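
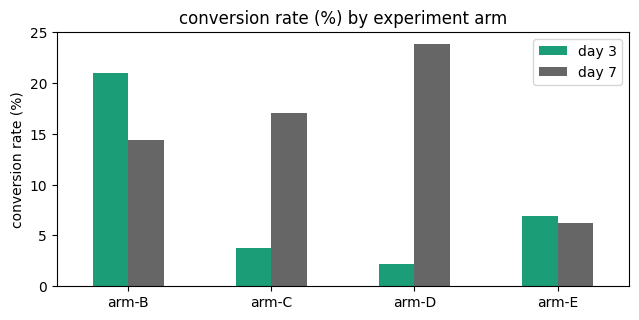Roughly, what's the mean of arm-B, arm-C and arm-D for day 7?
≈ 19

(14 + 18 + 24) / 3 ≈ 19.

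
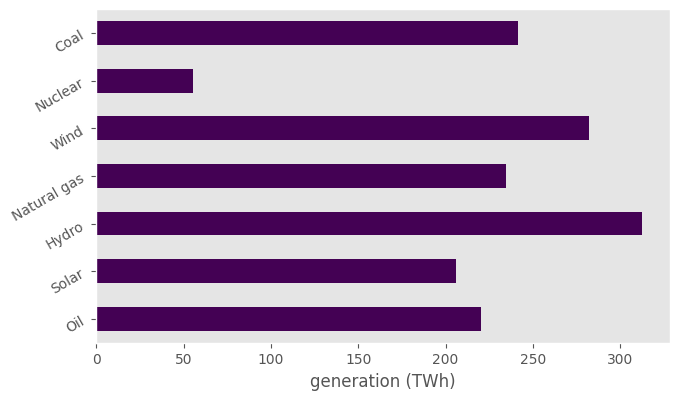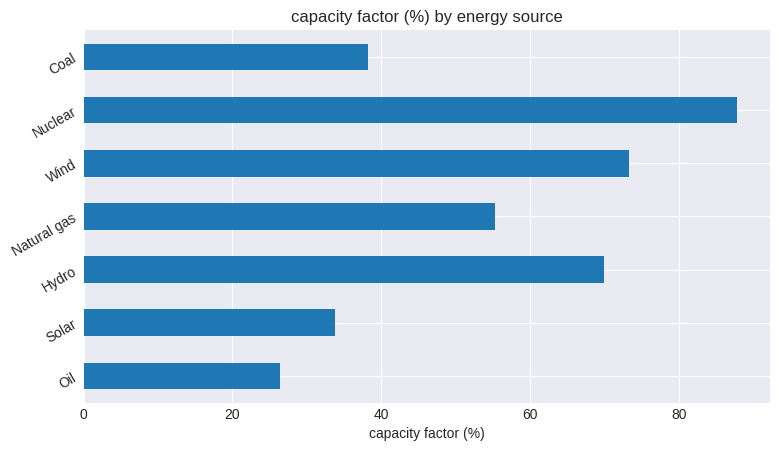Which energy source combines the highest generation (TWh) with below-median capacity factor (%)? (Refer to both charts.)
Coal

Chart 2 median capacity factor (%) ≈ 60; below-median energy sources: Oil, Solar, Coal. Among those, Coal has the highest generation (TWh) (≈ 250).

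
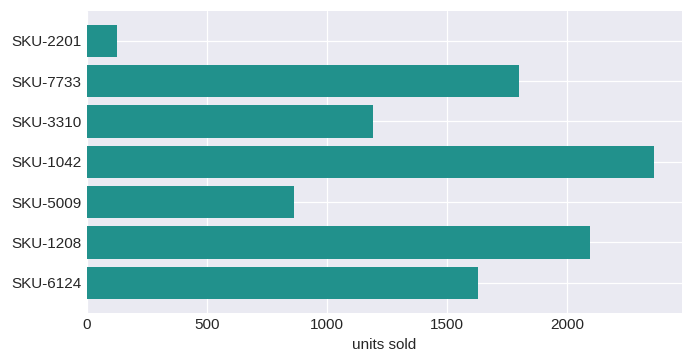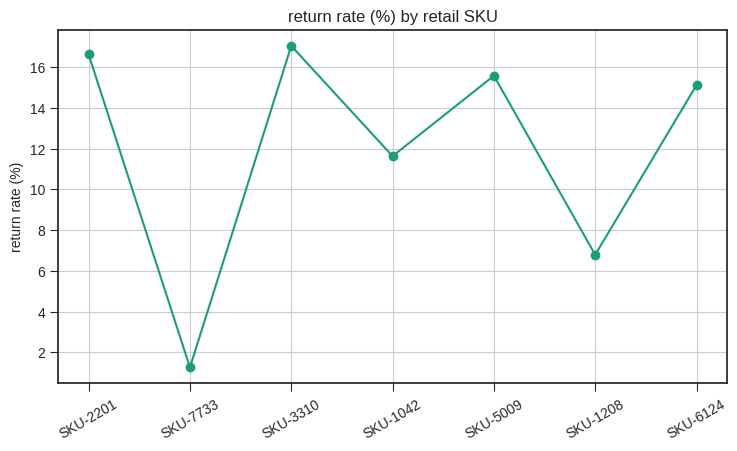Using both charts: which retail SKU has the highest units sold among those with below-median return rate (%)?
Chart 2 median return rate (%) ≈ 16; below-median retail SKUs: SKU-7733, SKU-1042, SKU-1208. Among those, SKU-1042 has the highest units sold (≈ 2500).

SKU-1042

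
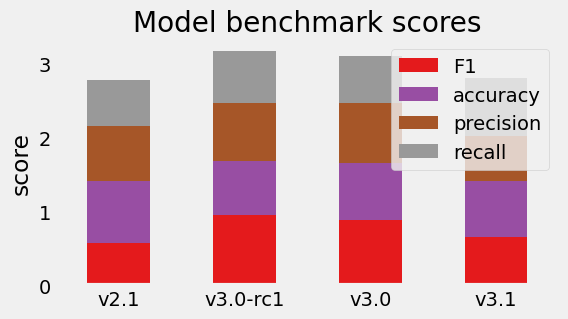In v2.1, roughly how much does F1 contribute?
F1 top ≈ 0.5, bottom ≈ 0.0; segment ≈ 0.5.

≈ 0.5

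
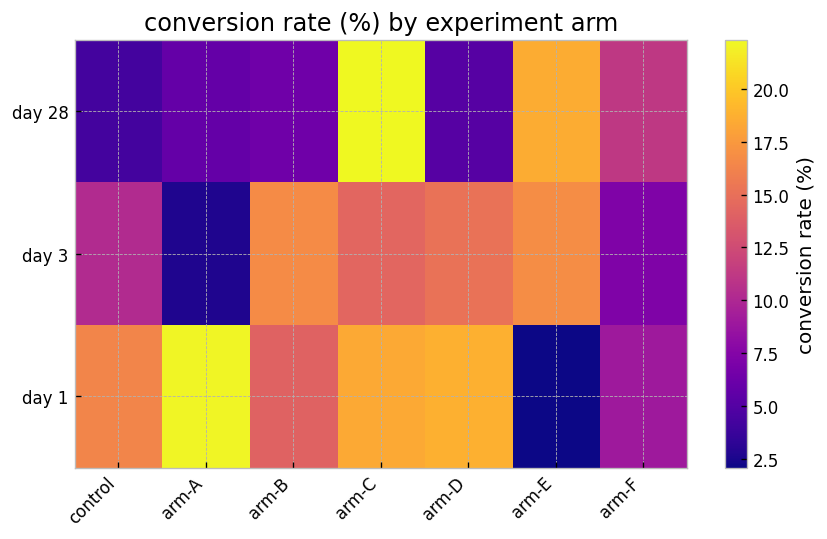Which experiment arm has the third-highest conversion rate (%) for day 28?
arm-F

Top 4 for day 28: arm-C ≈ 22, arm-E ≈ 18, arm-F ≈ 12, arm-B ≈ 6.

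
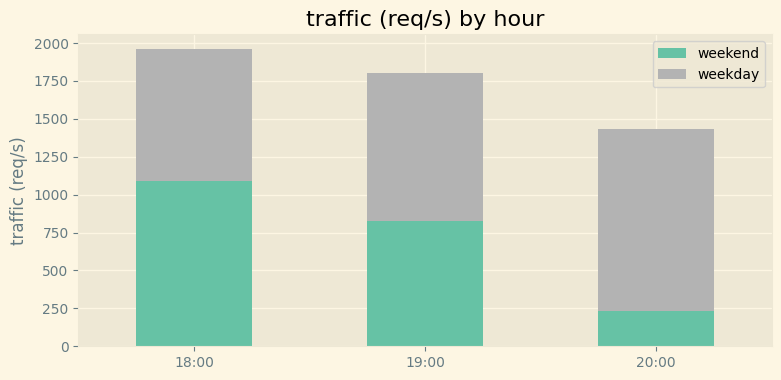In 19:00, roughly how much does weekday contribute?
≈ 1000

weekday top ≈ 1800, bottom ≈ 800; segment ≈ 1000.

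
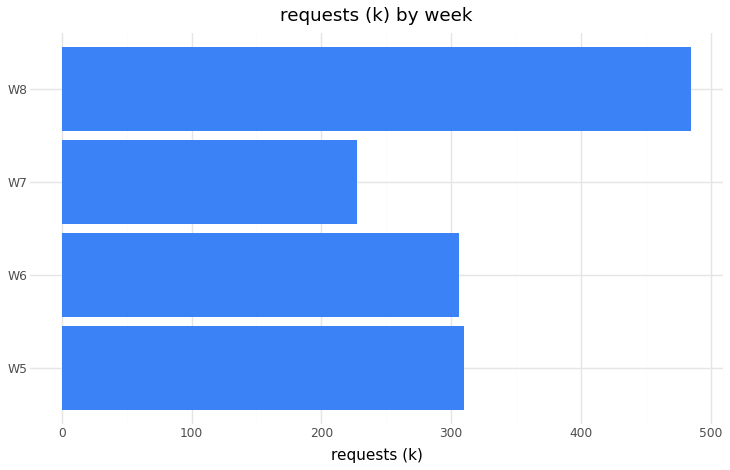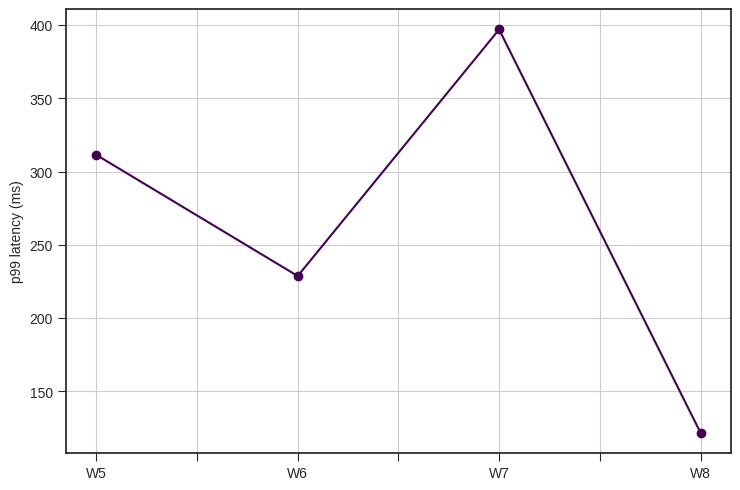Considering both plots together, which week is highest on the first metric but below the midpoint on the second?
Chart 2 median p99 latency (ms) ≈ 250; below-median weeks: W6, W8. Among those, W8 has the highest requests (k) (≈ 500).

W8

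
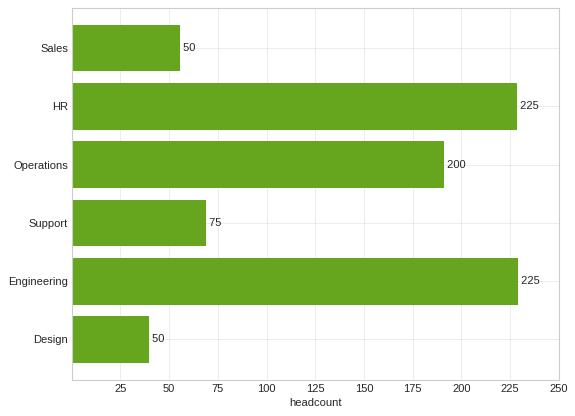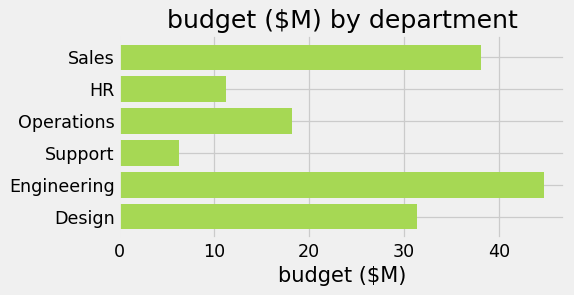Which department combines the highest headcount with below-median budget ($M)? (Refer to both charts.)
Chart 2 median budget ($M) ≈ 25; below-median departments: HR, Operations, Support. Among those, HR has the highest headcount (≈ 225).

HR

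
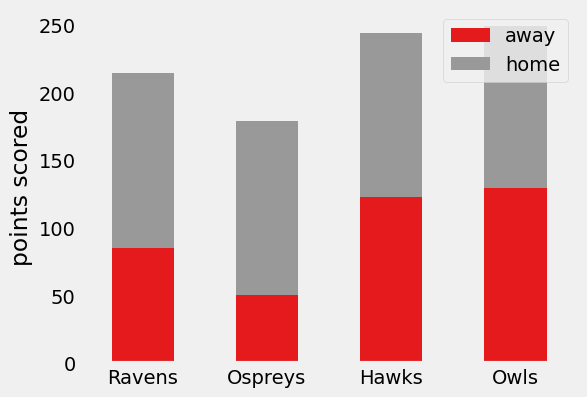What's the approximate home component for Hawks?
≈ 125

home top ≈ 250, bottom ≈ 125; segment ≈ 125.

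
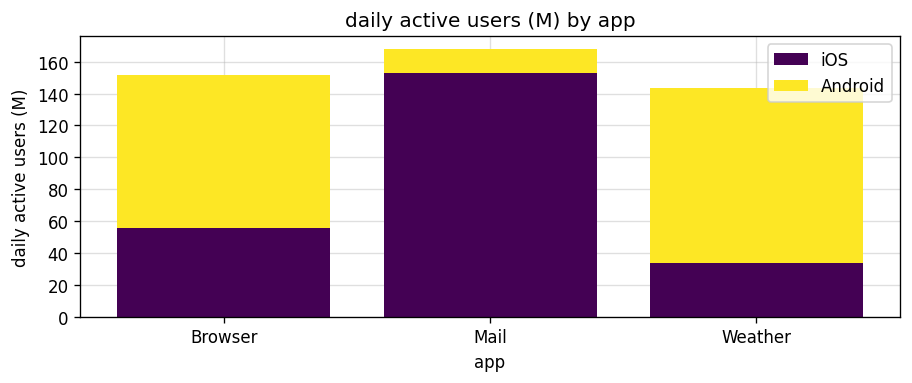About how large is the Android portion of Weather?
≈ 100

Android top ≈ 140, bottom ≈ 40; segment ≈ 100.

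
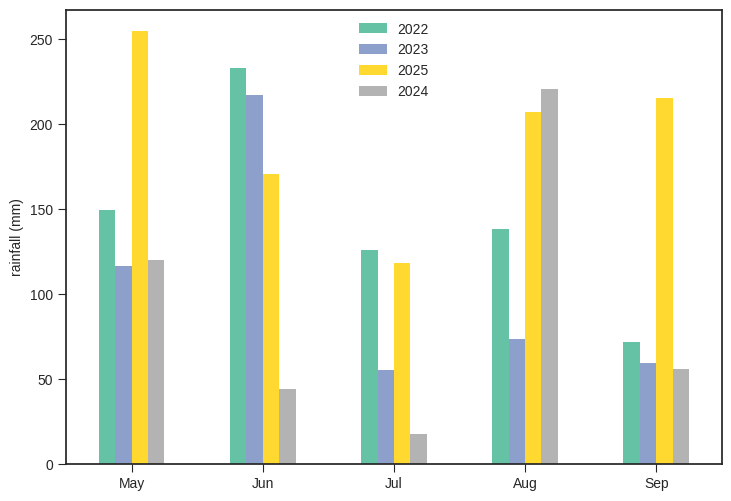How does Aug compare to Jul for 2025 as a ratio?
Aug ≈ 200, Jul ≈ 125; 200/125 ≈ 1.6.

≈ 1.6×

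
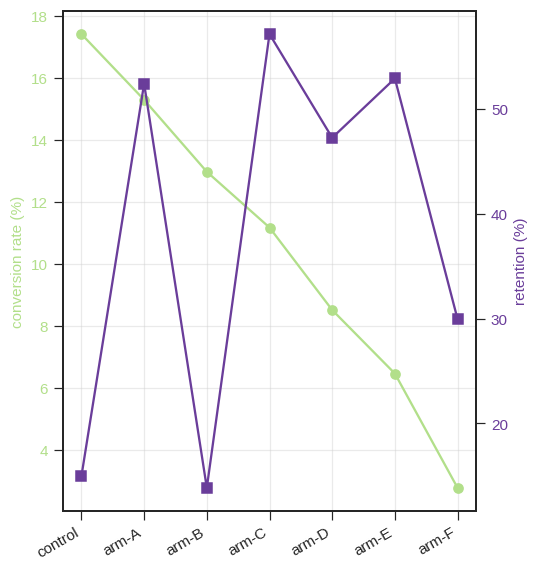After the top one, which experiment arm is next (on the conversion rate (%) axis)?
Top 3 (on the conversion rate (%) axis): control ≈ 18, arm-A ≈ 16, arm-B ≈ 12.

arm-A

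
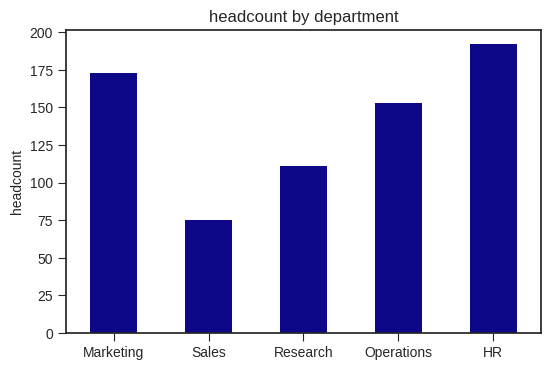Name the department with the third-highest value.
Operations

Top 4: HR ≈ 200, Marketing ≈ 180, Operations ≈ 160, Research ≈ 120.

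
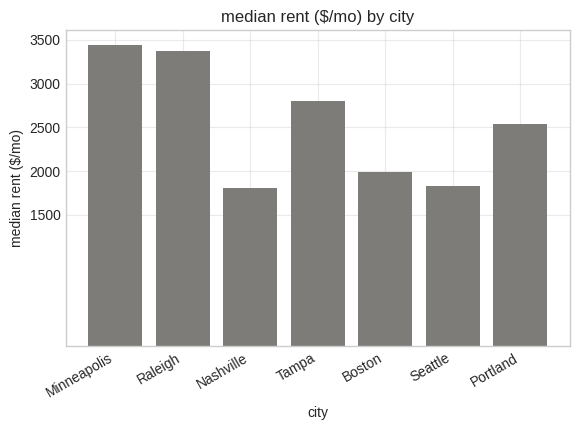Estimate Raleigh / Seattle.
≈ 1.75×

Raleigh ≈ 3500, Seattle ≈ 2000; 3500/2000 ≈ 1.75.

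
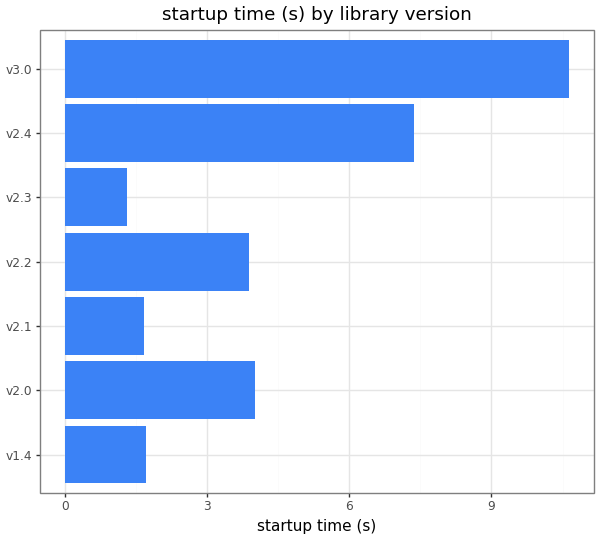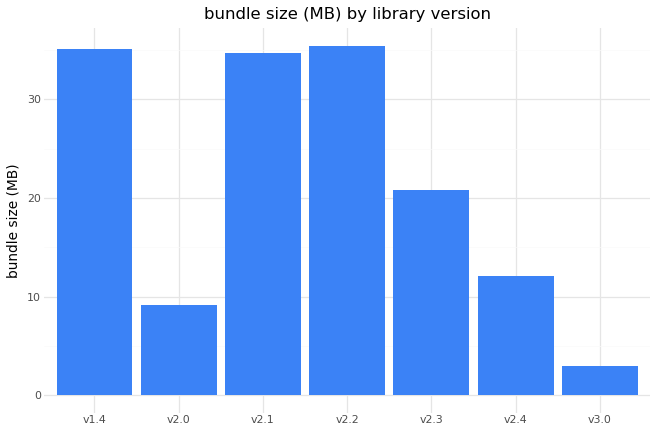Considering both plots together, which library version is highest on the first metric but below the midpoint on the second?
Chart 2 median bundle size (MB) ≈ 20; below-median library versions: v2.0, v2.4, v3.0. Among those, v3.0 has the highest startup time (s) (≈ 11).

v3.0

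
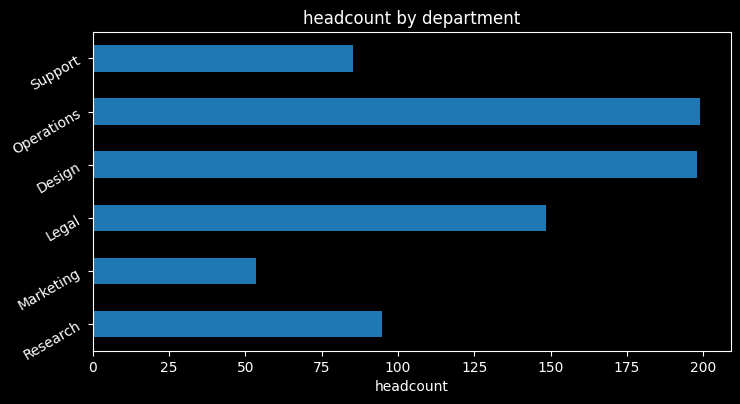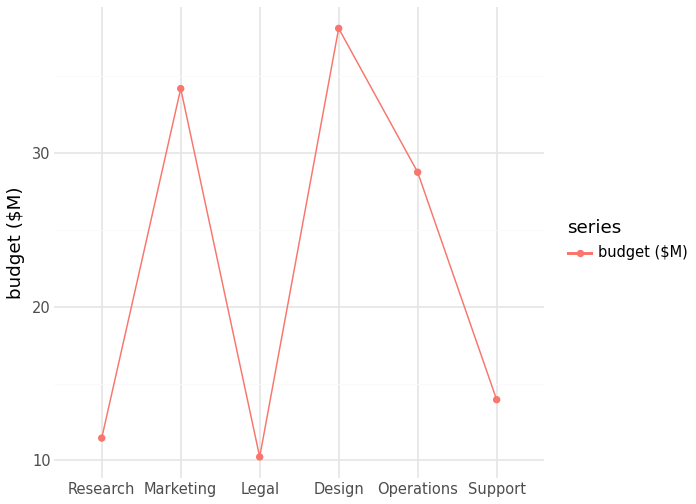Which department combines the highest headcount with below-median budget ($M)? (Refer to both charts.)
Chart 2 median budget ($M) ≈ 20; below-median departments: Research, Legal, Support. Among those, Legal has the highest headcount (≈ 140).

Legal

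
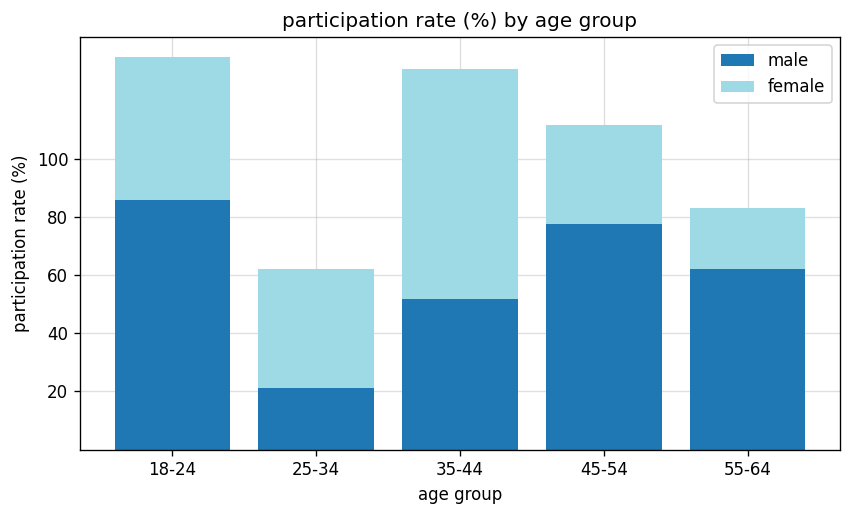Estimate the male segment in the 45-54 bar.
≈ 80

male top ≈ 80, bottom ≈ 0; segment ≈ 80.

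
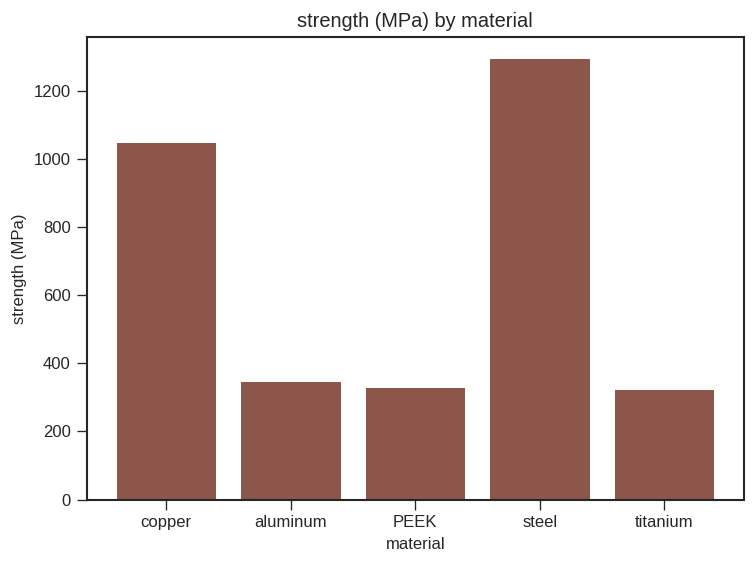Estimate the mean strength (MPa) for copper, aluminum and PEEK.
(1000 + 400 + 400) / 3 ≈ 600.

≈ 600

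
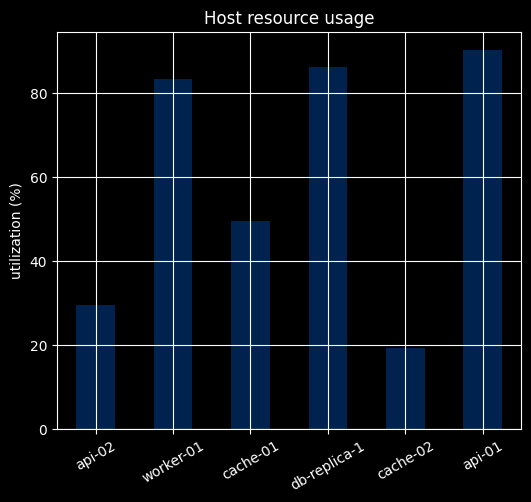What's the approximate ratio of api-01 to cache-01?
≈ 1.8×

api-01 ≈ 90, cache-01 ≈ 50; 90/50 ≈ 1.8.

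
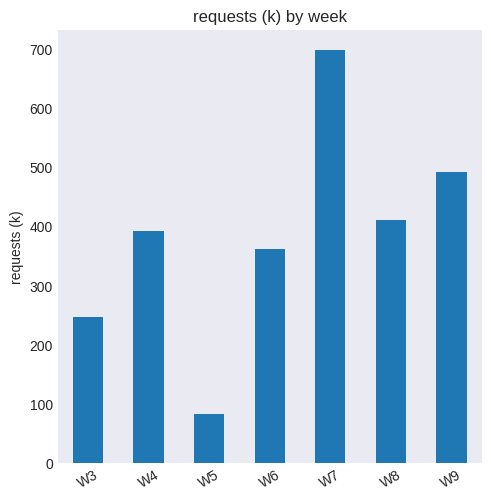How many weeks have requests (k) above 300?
Above 300: W4, W6, W7, W8, W9.

5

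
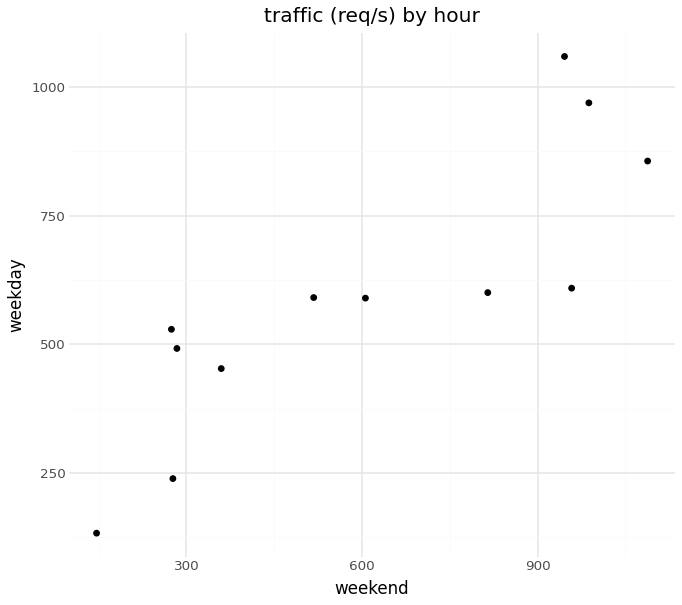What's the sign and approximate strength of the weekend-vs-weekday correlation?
Points are positively correlated; strong (|r| ≈ 0.8).

positive, strong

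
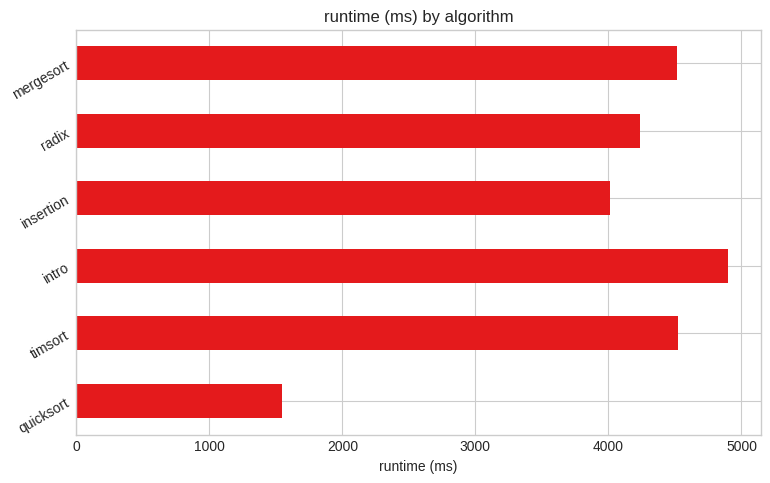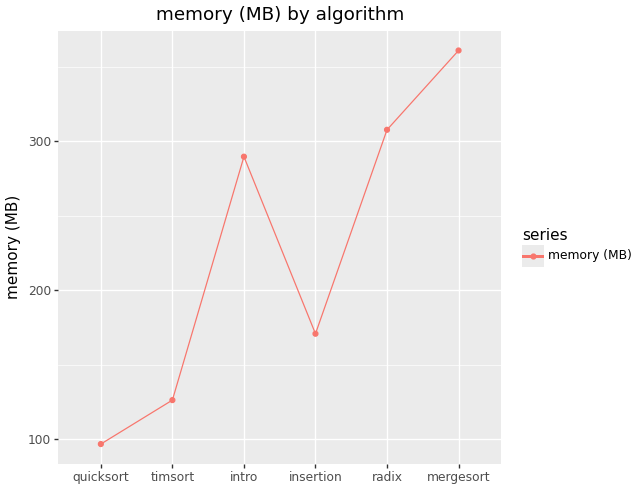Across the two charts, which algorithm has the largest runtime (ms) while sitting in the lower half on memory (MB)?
Chart 2 median memory (MB) ≈ 250; below-median algorithms: quicksort, timsort, insertion. Among those, timsort has the highest runtime (ms) (≈ 4500).

timsort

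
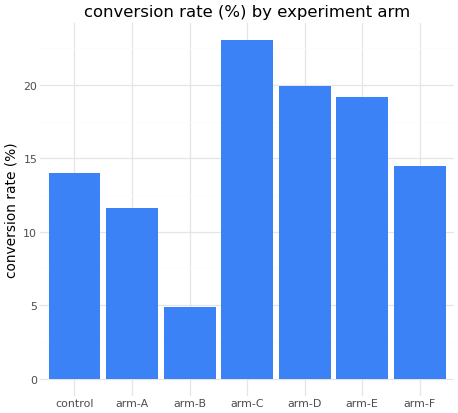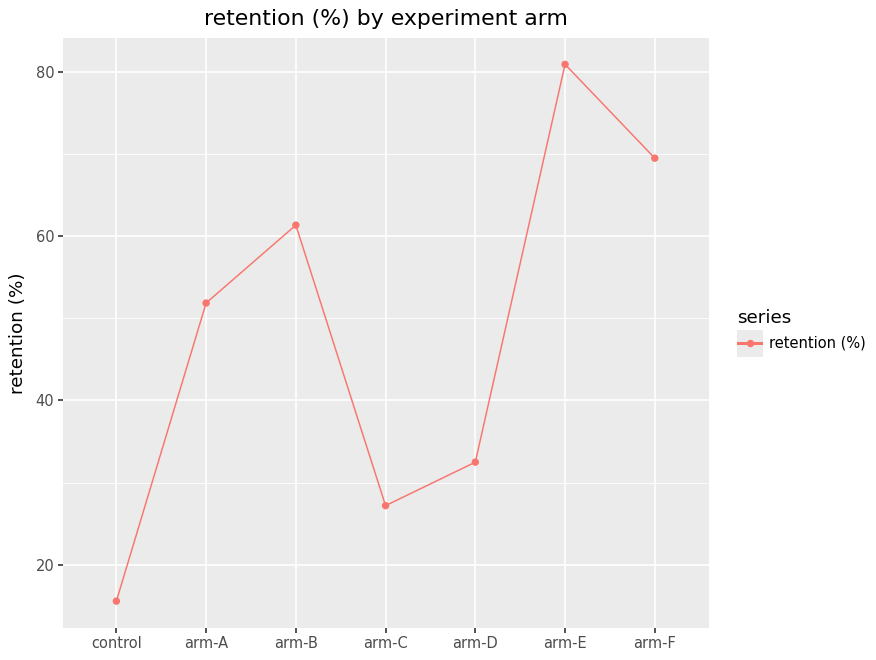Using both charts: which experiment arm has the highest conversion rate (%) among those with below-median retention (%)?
Chart 2 median retention (%) ≈ 50; below-median experiment arms: control, arm-C, arm-D. Among those, arm-C has the highest conversion rate (%) (≈ 25).

arm-C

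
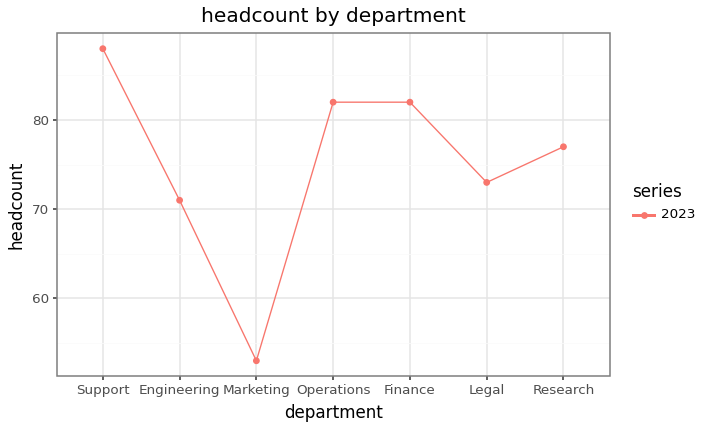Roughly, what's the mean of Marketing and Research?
(55 + 75) / 2 ≈ 65.

≈ 65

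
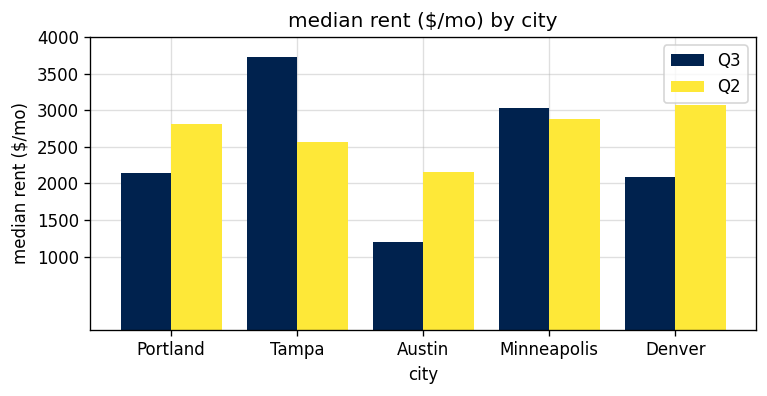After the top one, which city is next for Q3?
Minneapolis

Top 3 for Q3: Tampa ≈ 3500, Minneapolis ≈ 3000, Portland ≈ 2000.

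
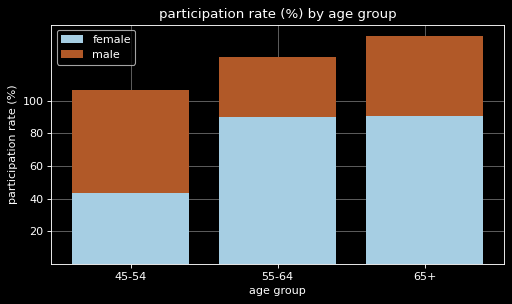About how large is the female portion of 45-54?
≈ 40

female top ≈ 40, bottom ≈ 0; segment ≈ 40.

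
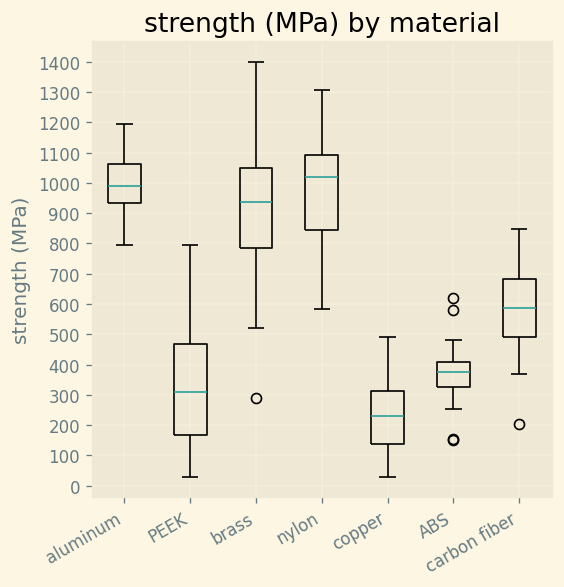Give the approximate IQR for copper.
≈ 200

Q3 ≈ 300, Q1 ≈ 100; IQR ≈ 200.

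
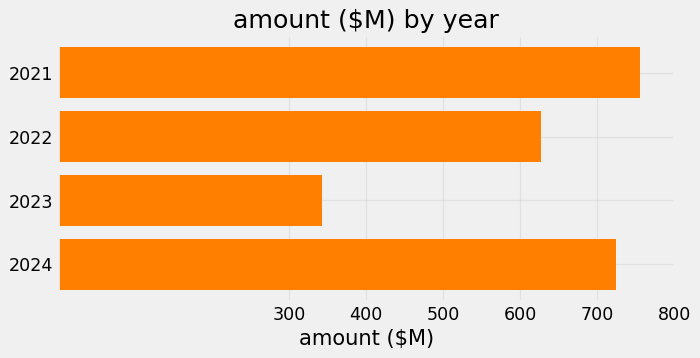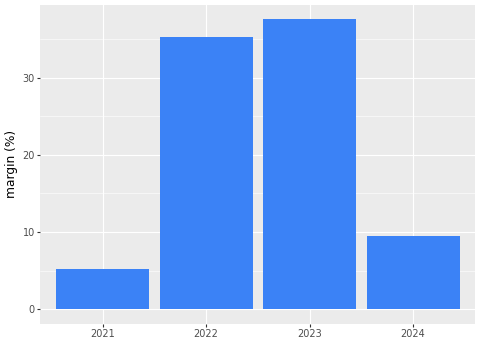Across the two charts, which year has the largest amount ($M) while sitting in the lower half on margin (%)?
Chart 2 median margin (%) ≈ 20; below-median years: 2021, 2024. Among those, 2021 has the highest amount ($M) (≈ 800).

2021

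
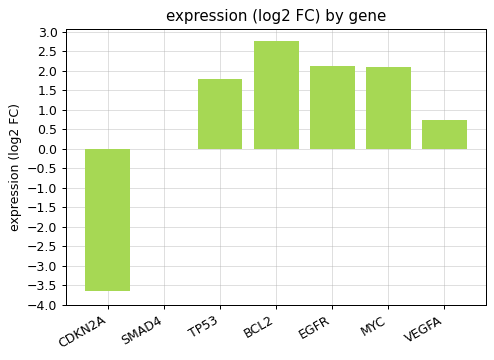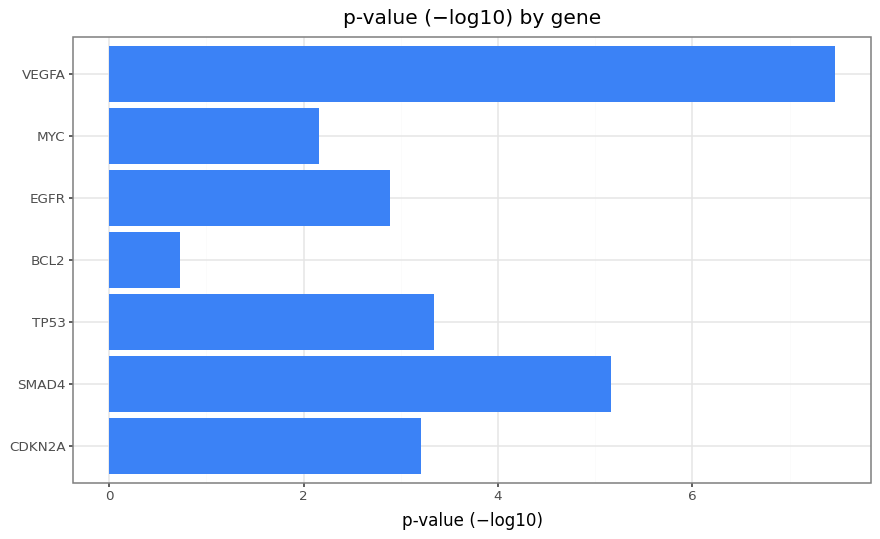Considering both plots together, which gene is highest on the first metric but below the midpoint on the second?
BCL2

Chart 2 median p-value (−log10) ≈ 3; below-median genes: BCL2, EGFR, MYC. Among those, BCL2 has the highest expression (log2 FC) (≈ 3).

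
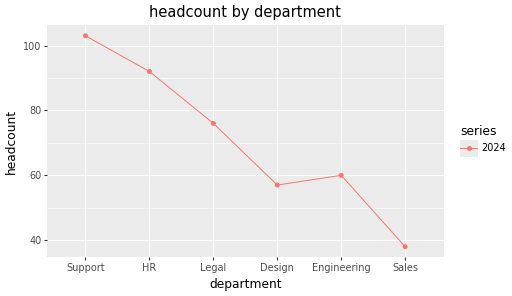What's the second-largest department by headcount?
Top 3: Support ≈ 100, HR ≈ 90, Legal ≈ 80.

HR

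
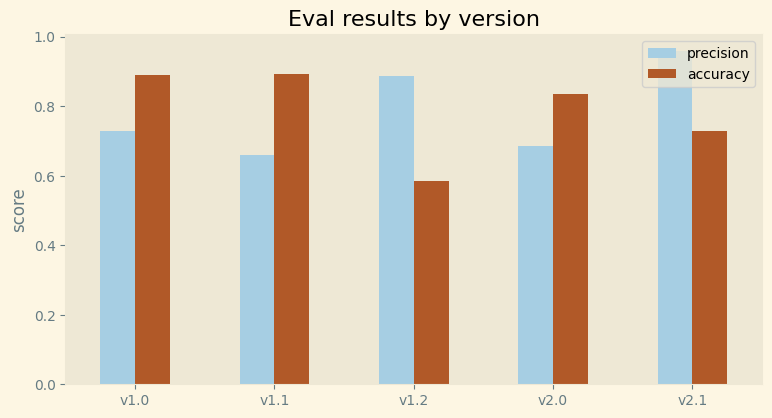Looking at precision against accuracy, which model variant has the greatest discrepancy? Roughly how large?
v1.2, ≈ 0.3

v1.2: precision ≈ 0.9, accuracy ≈ 0.6 → gap ≈ 0.3. Next-largest (v1.1) is only ≈ 0.2.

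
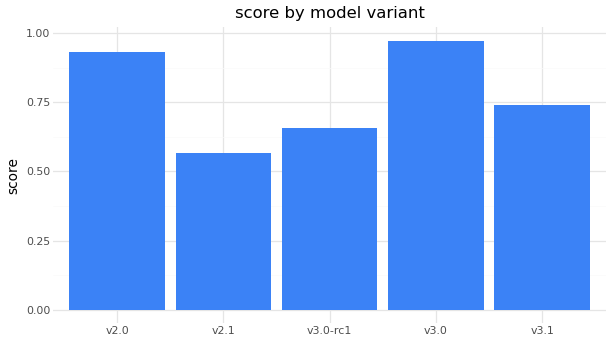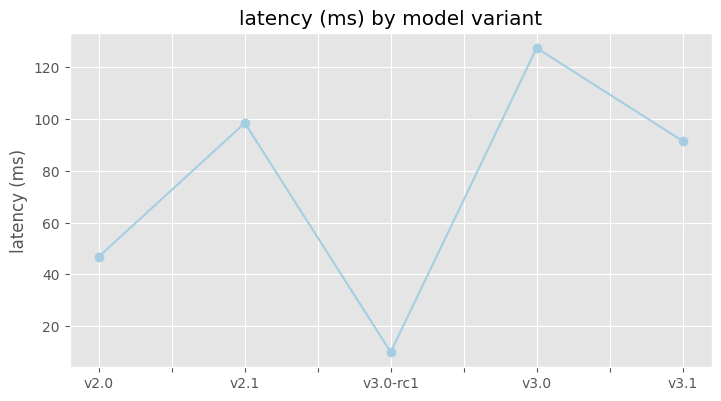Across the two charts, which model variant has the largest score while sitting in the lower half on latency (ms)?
Chart 2 median latency (ms) ≈ 100; below-median model variants: v2.0, v3.0-rc1. Among those, v2.0 has the highest score (≈ 0.9).

v2.0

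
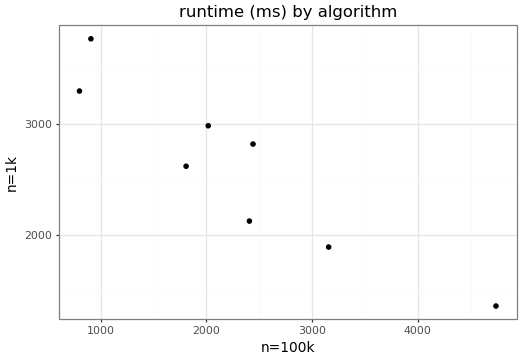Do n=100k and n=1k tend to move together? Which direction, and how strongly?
negative, strong

Points are negatively correlated; strong (|r| ≈ 0.9).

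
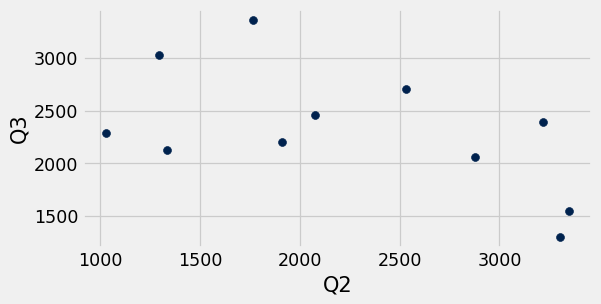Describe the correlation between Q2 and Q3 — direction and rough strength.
negative, moderate

Points are negatively correlated; moderate (|r| ≈ 0.6).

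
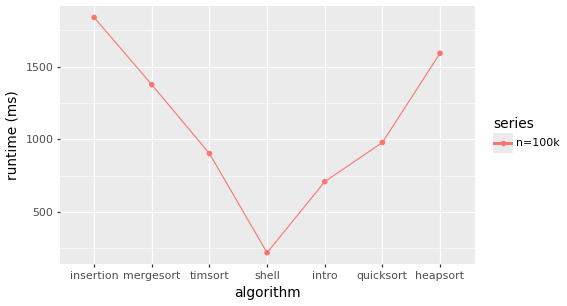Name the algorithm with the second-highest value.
Top 3: insertion ≈ 1800, heapsort ≈ 1600, mergesort ≈ 1400.

heapsort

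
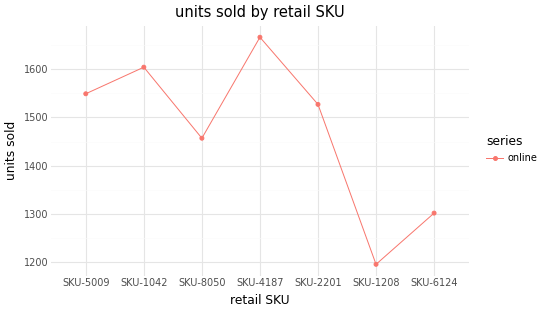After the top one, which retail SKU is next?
Top 3: SKU-4187 ≈ 1650, SKU-1042 ≈ 1600, SKU-5009 ≈ 1550.

SKU-1042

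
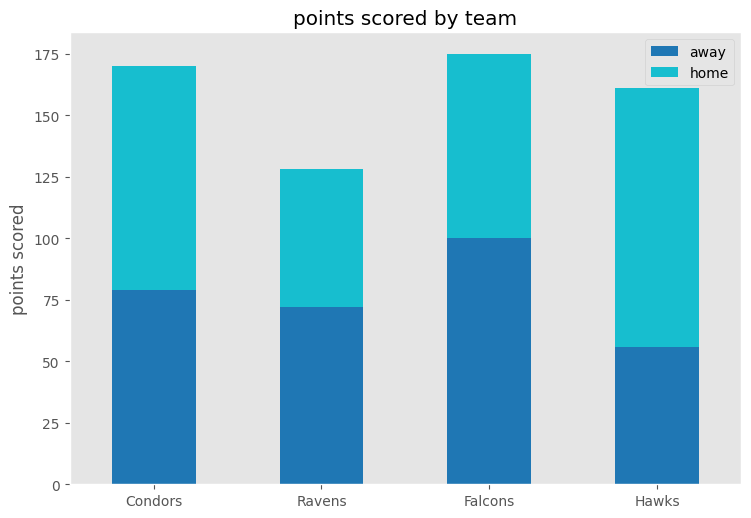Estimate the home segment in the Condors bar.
≈ 80

home top ≈ 160, bottom ≈ 80; segment ≈ 80.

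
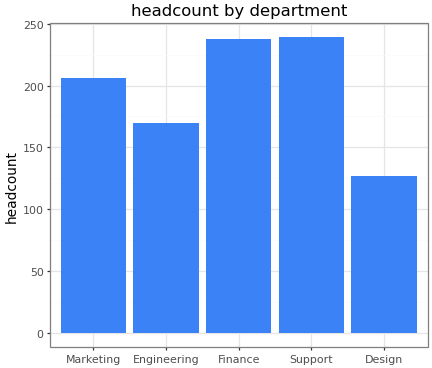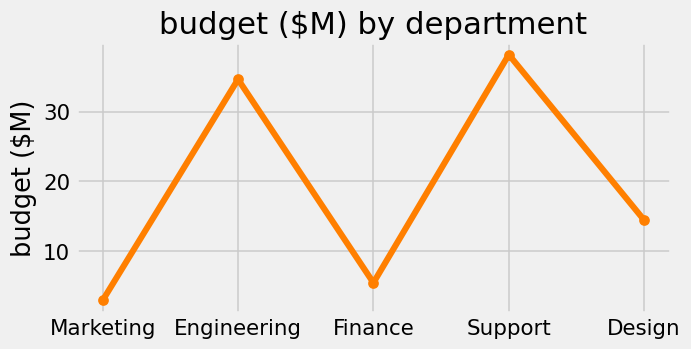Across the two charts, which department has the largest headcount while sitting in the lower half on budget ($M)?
Chart 2 median budget ($M) ≈ 15; below-median departments: Marketing, Finance. Among those, Finance has the highest headcount (≈ 225).

Finance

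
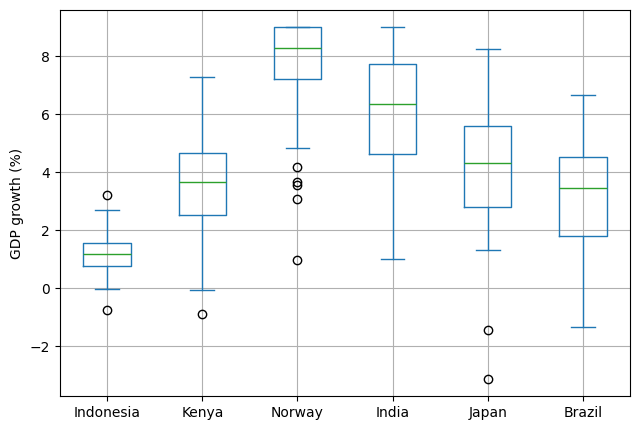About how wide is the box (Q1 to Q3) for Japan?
≈ 3

Q3 ≈ 6, Q1 ≈ 3; IQR ≈ 3.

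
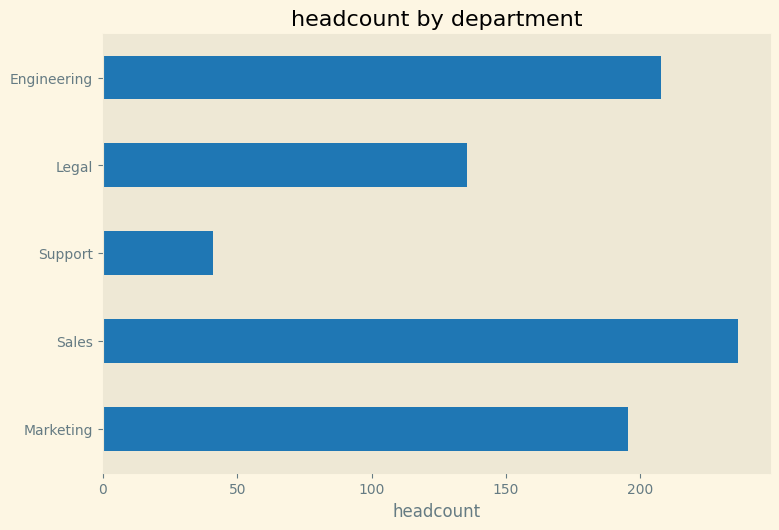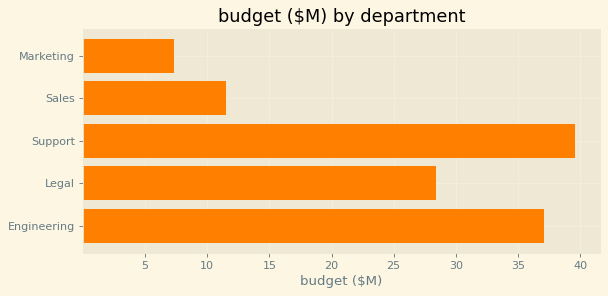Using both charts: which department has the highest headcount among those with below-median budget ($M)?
Chart 2 median budget ($M) ≈ 30; below-median departments: Marketing, Sales. Among those, Sales has the highest headcount (≈ 225).

Sales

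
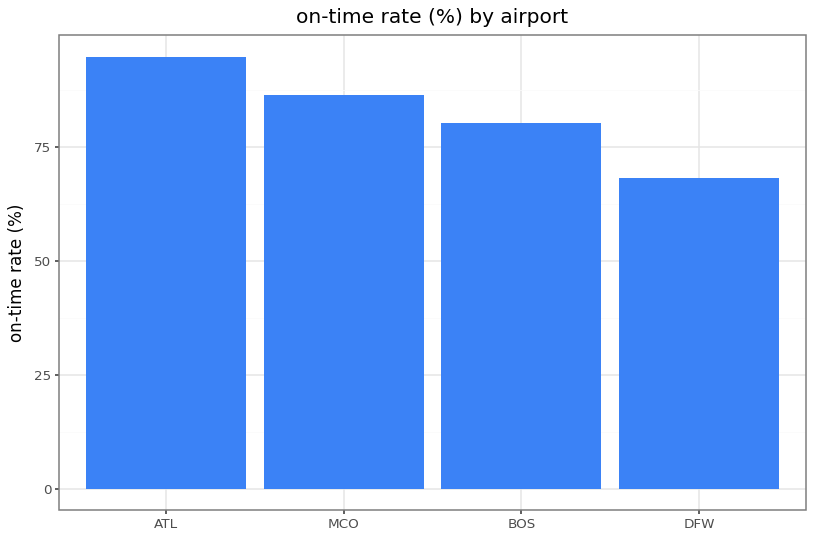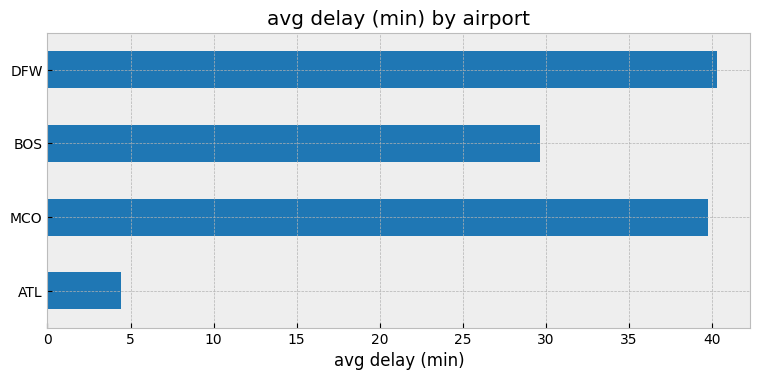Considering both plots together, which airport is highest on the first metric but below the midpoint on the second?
ATL

Chart 2 median avg delay (min) ≈ 35; below-median airports: ATL, BOS. Among those, ATL has the highest on-time rate (%) (≈ 90).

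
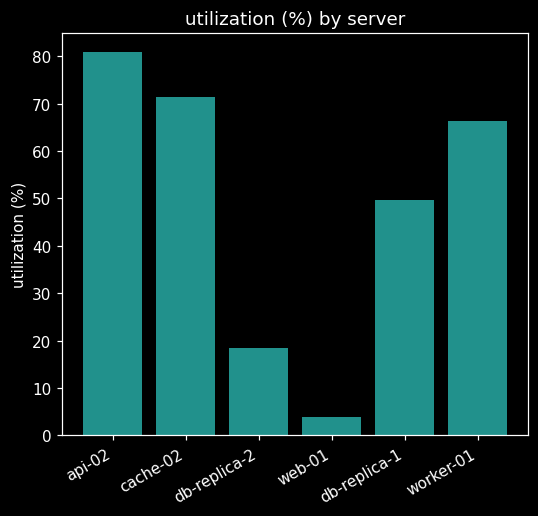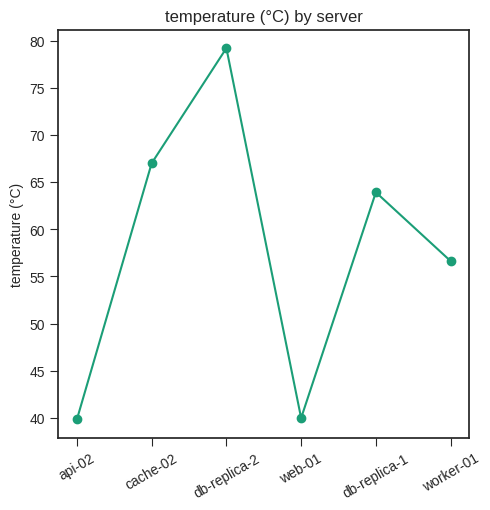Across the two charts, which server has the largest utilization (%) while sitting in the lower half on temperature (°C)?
Chart 2 median temperature (°C) ≈ 60; below-median servers: api-02, web-01, worker-01. Among those, api-02 has the highest utilization (%) (≈ 80).

api-02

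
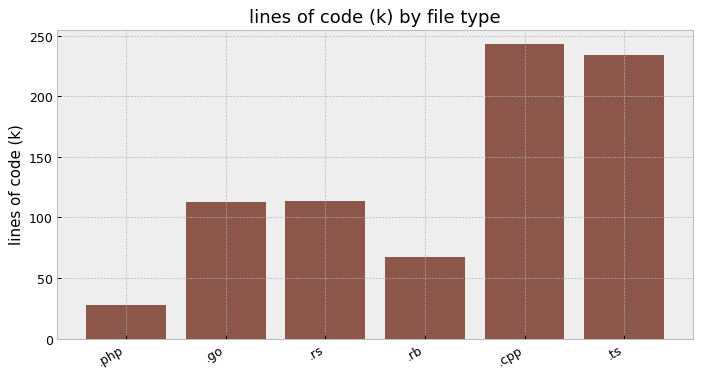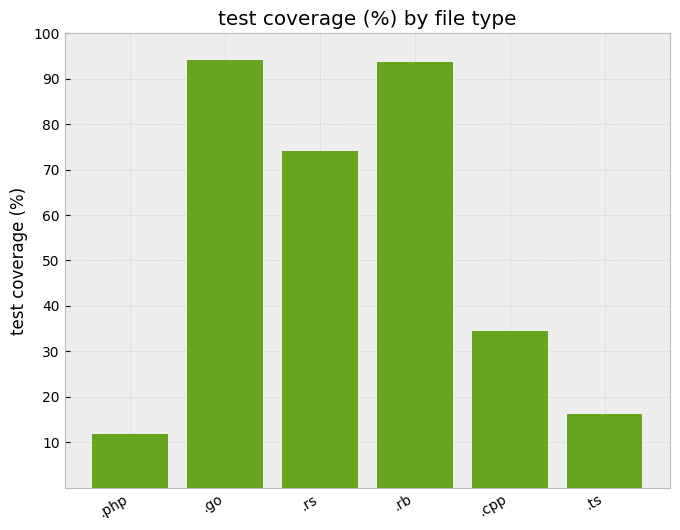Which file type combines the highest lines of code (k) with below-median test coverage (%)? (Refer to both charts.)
.cpp

Chart 2 median test coverage (%) ≈ 50; below-median file types: .php, .cpp, .ts. Among those, .cpp has the highest lines of code (k) (≈ 250).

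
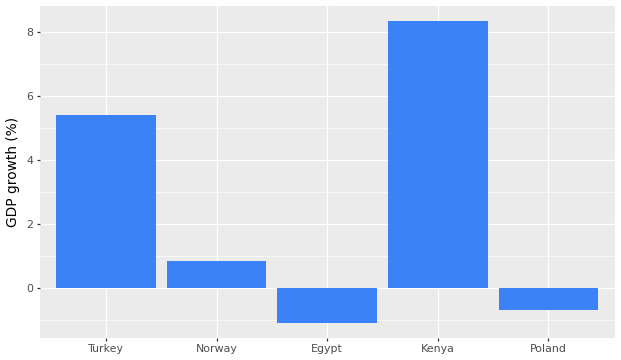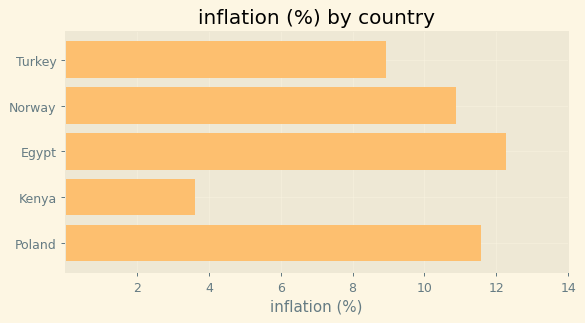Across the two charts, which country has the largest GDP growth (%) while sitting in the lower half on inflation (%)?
Kenya

Chart 2 median inflation (%) ≈ 10; below-median countries: Turkey, Kenya. Among those, Kenya has the highest GDP growth (%) (≈ 8).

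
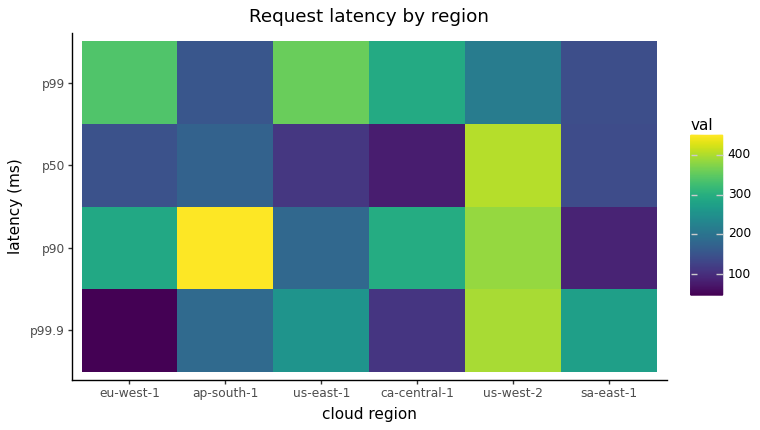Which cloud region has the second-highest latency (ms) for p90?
us-west-2

Top 3 for p90: ap-south-1 ≈ 450, us-west-2 ≈ 400, ca-central-1 ≈ 300.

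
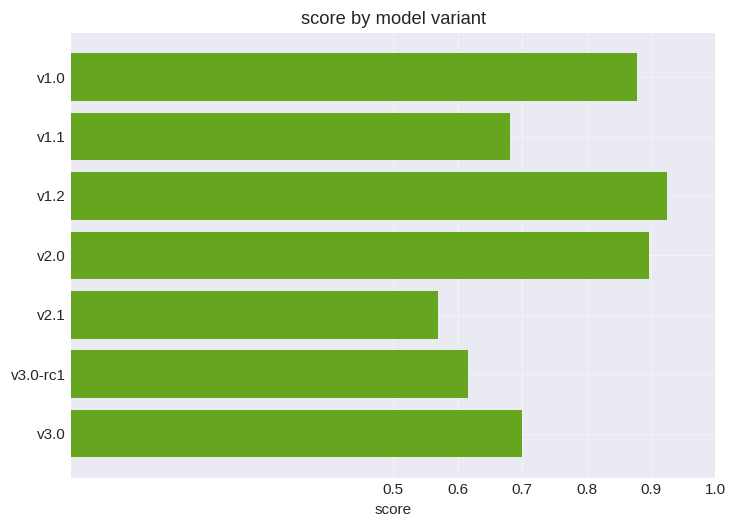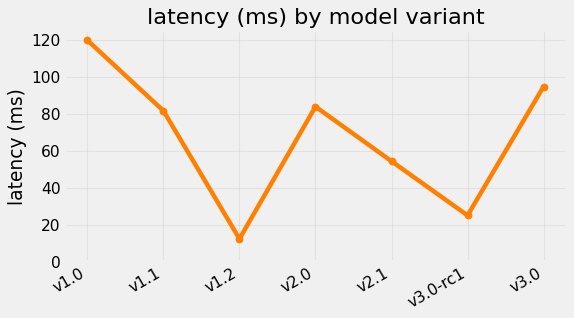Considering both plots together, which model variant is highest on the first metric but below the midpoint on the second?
v1.2

Chart 2 median latency (ms) ≈ 80; below-median model variants: v1.2, v2.1, v3.0-rc1. Among those, v1.2 has the highest score (≈ 0.9).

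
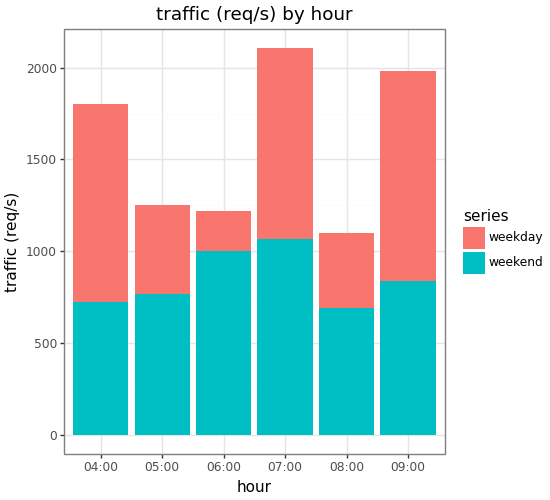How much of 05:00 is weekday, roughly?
≈ 400

weekday top ≈ 1200, bottom ≈ 800; segment ≈ 400.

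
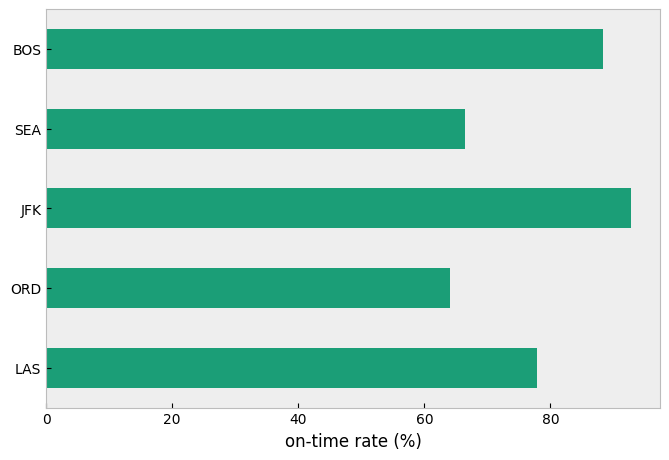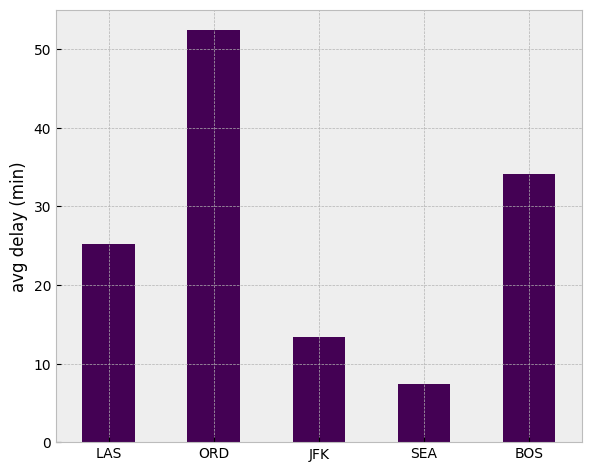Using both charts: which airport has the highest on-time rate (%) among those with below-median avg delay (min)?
JFK

Chart 2 median avg delay (min) ≈ 25; below-median airports: JFK, SEA. Among those, JFK has the highest on-time rate (%) (≈ 90).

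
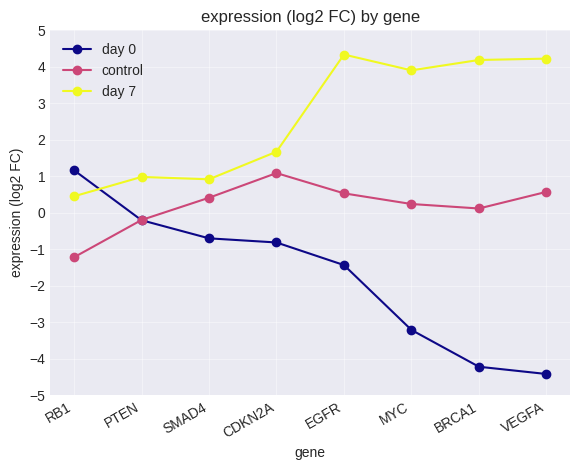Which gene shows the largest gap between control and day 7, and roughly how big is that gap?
BRCA1, ≈ 4 log2 FC

BRCA1: control ≈ 0, day 7 ≈ 4 → gap ≈ 4. Next-largest (EGFR) is only ≈ 3.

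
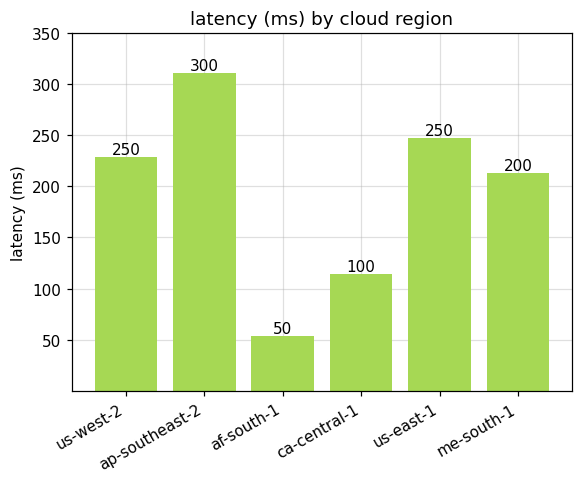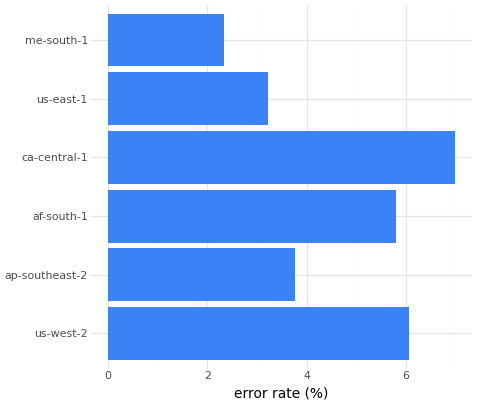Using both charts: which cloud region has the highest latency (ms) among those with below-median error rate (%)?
Chart 2 median error rate (%) ≈ 5; below-median cloud regions: ap-southeast-2, us-east-1, me-south-1. Among those, ap-southeast-2 has the highest latency (ms) (≈ 300).

ap-southeast-2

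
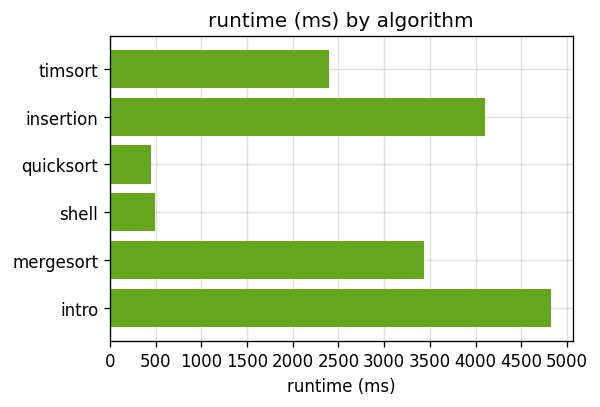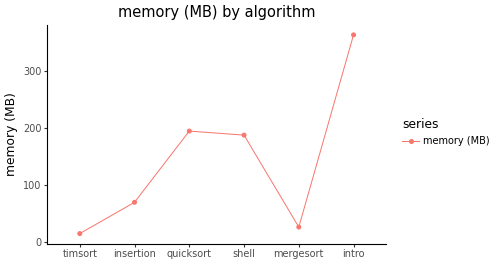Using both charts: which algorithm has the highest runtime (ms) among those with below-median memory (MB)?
Chart 2 median memory (MB) ≈ 150; below-median algorithms: timsort, insertion, mergesort. Among those, insertion has the highest runtime (ms) (≈ 4000).

insertion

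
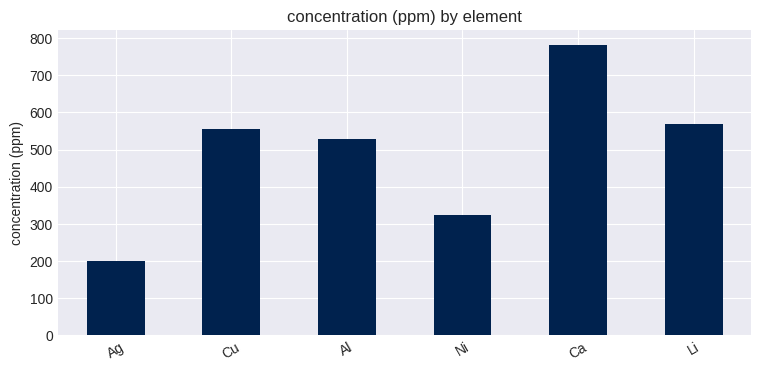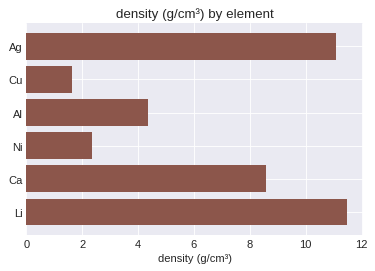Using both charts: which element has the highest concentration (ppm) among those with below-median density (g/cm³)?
Chart 2 median density (g/cm³) ≈ 6; below-median elements: Cu, Al, Ni. Among those, Cu has the highest concentration (ppm) (≈ 600).

Cu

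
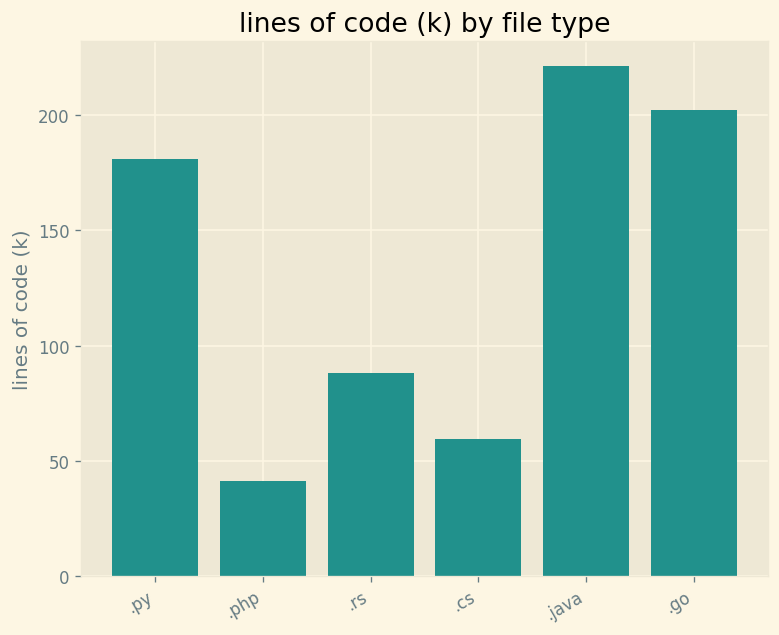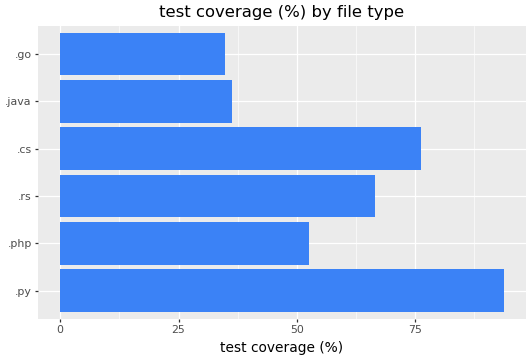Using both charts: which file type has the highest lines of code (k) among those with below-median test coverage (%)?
.java

Chart 2 median test coverage (%) ≈ 60; below-median file types: .php, .java, .go. Among those, .java has the highest lines of code (k) (≈ 225).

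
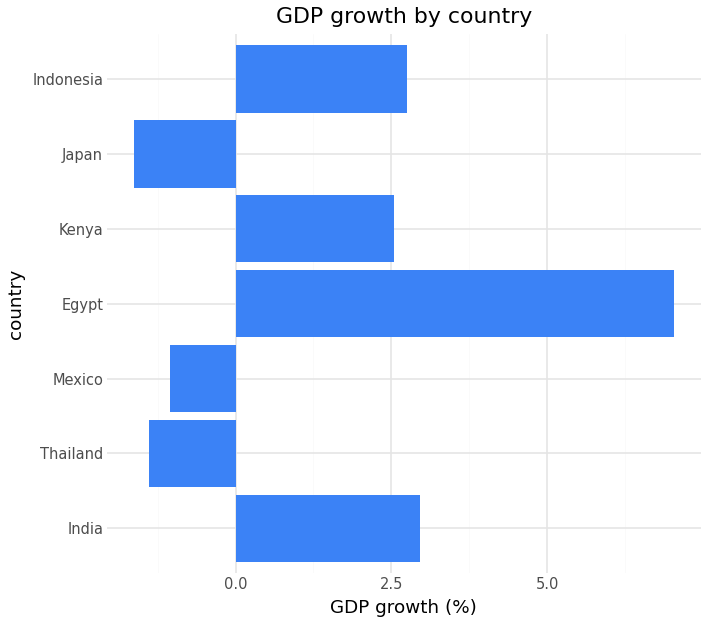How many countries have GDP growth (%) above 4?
1

Above 4: Egypt.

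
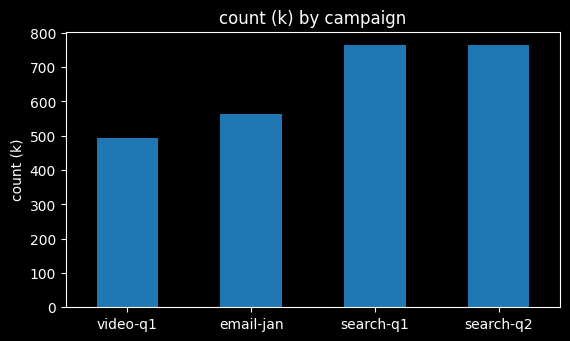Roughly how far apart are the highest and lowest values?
≈ 300

Max search-q2 ≈ 800, min video-q1 ≈ 500; range ≈ 300.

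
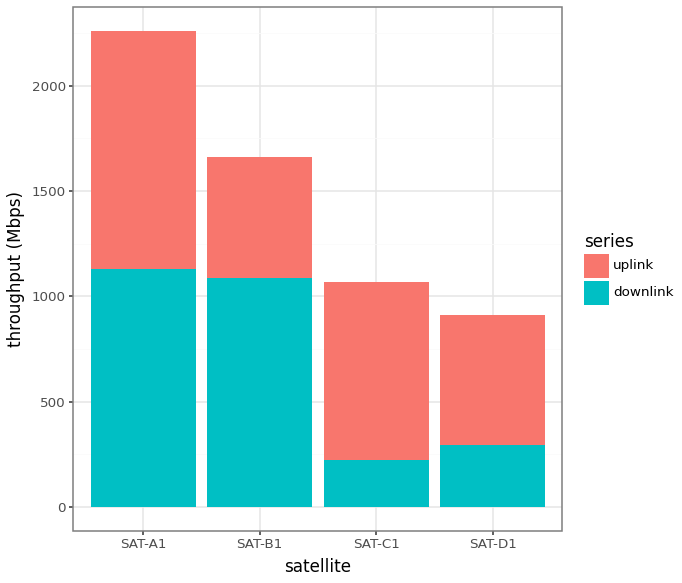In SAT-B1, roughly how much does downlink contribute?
≈ 1000

downlink top ≈ 1000, bottom ≈ 0; segment ≈ 1000.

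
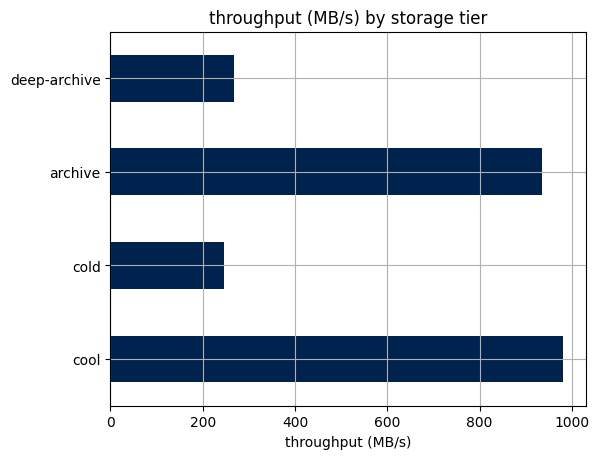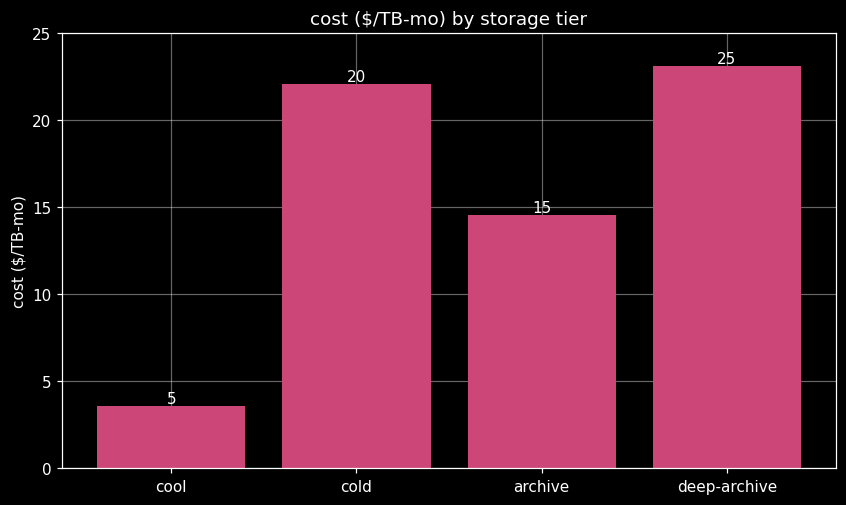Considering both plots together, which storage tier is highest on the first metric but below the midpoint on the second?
cool

Chart 2 median cost ($/TB-mo) ≈ 20; below-median storage tiers: cool, archive. Among those, cool has the highest throughput (MB/s) (≈ 1000).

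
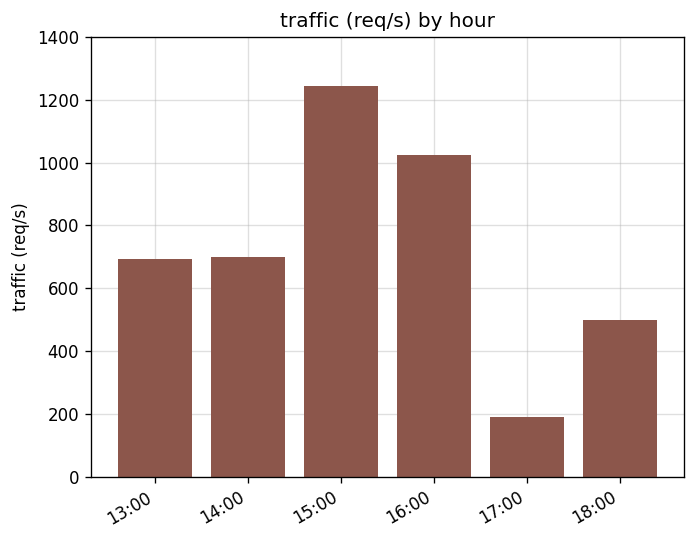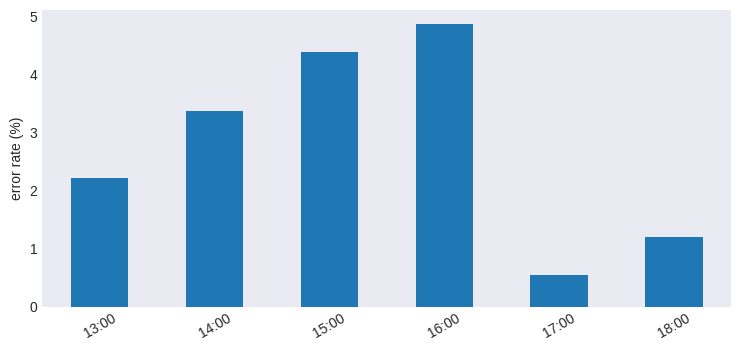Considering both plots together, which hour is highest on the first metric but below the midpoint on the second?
Chart 2 median error rate (%) ≈ 3; below-median hours: 13:00, 17:00, 18:00. Among those, 13:00 has the highest traffic (req/s) (≈ 600).

13:00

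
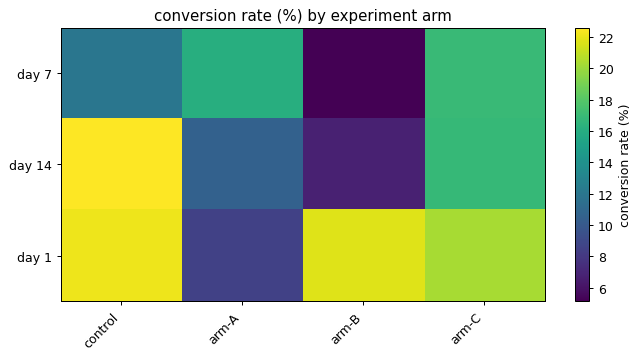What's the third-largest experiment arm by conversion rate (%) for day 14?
Top 4 for day 14: control ≈ 22, arm-C ≈ 16, arm-A ≈ 10, arm-B ≈ 6.

arm-A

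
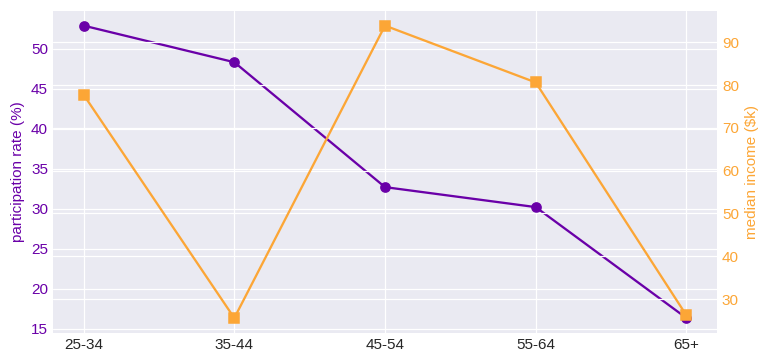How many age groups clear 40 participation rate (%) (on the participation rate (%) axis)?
Above 40: 25-34, 35-44.

2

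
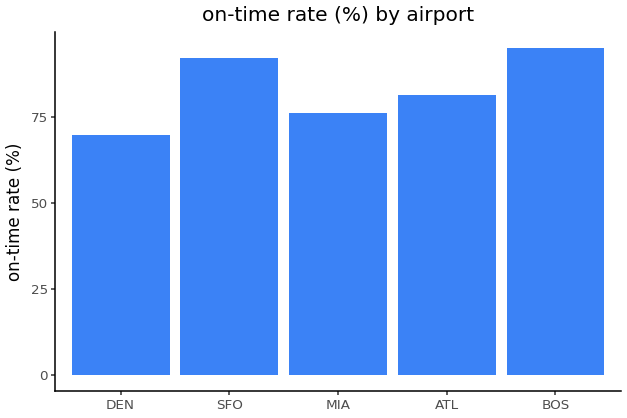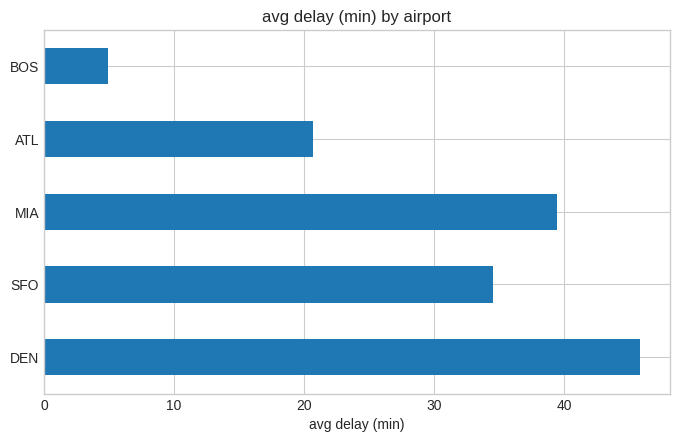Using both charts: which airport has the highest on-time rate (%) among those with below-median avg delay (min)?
BOS

Chart 2 median avg delay (min) ≈ 35; below-median airports: ATL, BOS. Among those, BOS has the highest on-time rate (%) (≈ 100).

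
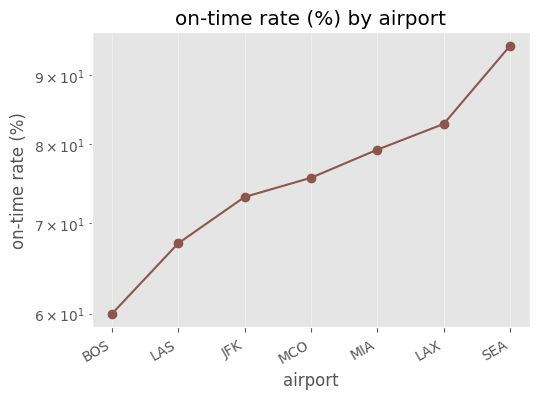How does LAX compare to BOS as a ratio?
≈ 1.42×

LAX ≈ 85, BOS ≈ 60; 85/60 ≈ 1.42.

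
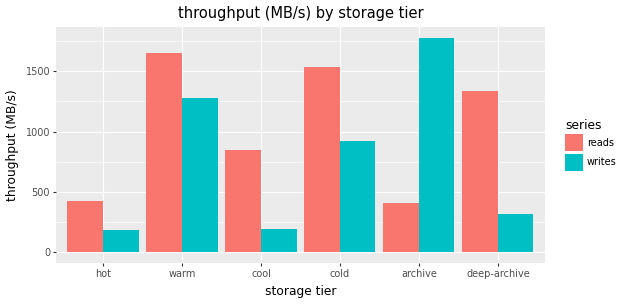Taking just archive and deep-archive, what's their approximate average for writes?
(1800 + 400) / 2 ≈ 1100.

≈ 1100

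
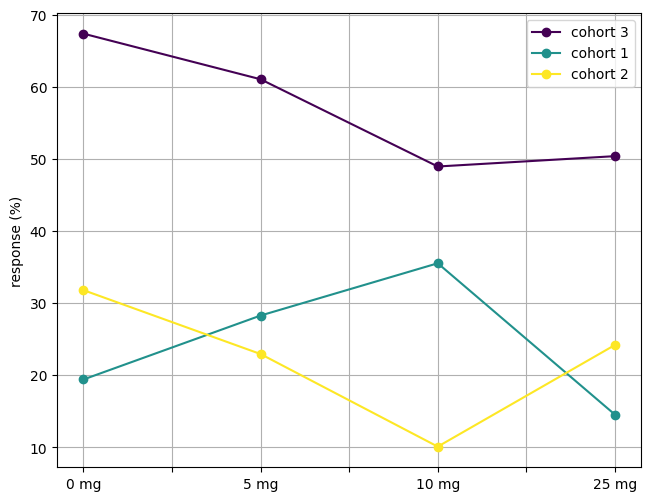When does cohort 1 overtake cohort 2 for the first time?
5 mg

0 mg: cohort 1 ≈ 20 vs cohort 2 ≈ 30 (not yet); 5 mg: cohort 1 ≈ 30 vs cohort 2 ≈ 25 (first crossover).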